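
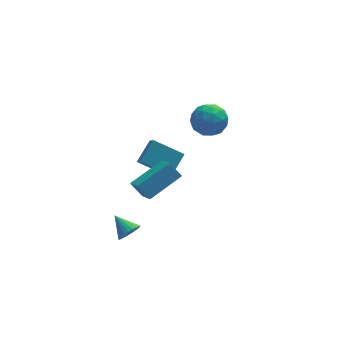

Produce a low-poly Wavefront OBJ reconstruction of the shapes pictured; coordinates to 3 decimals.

v -2.043 -1.851 -1.374
v -1.454 -1.687 -1.101
v -2.597 -0.909 -0.746
v -1.452 -1.541 -1.318
v -1.54 -1.443 -1.544
v -1.705 -1.406 -1.744
v -1.922 -1.438 -1.887
v -2.156 -1.532 -1.952
v -2.374 -1.675 -1.929
v -2.541 -1.845 -1.822
v -2.633 -2.016 -1.646
v -2.635 -2.161 -1.429
v -2.547 -2.26 -1.204
v -2.382 -2.296 -1.004
v -2.165 -2.264 -0.861
v -1.931 -2.17 -0.796
v -1.713 -2.027 -0.818
v -1.545 -1.857 -0.926
v -0.439 3.093 -0.442
v 0.438 3.964 0.372
v -0.498 3.69 -1.017
v 0.379 4.56 -0.202
v 1.061 2.4 -1.318
v 1.938 3.27 -0.503
v 1.002 2.996 -1.892
v 1.879 3.867 -1.078
v 3.246 4.299 1.472
v 3.893 4.134 2.298
v 2.667 2.686 1.602
v 3.314 2.521 2.428
v 2.484 3.176 2.526
v 2.842 4.173 2.446
v 3.718 2.647 1.454
v 4.076 3.644 1.374
v 4.185 3.113 2.287
v 3.422 3.44 2.95
v 3.138 3.38 0.95
v 2.375 3.707 1.613
v 3.62 4.358 1.873
v 2.94 2.462 2.027
v 2.452 2.847 2.084
v 2.832 2.75 2.57
v 3.002 4.381 1.96
v 3.382 4.284 2.446
v 2.555 3.721 2.58
v 3.178 2.536 1.454
v 3.558 2.439 1.94
v 3.728 4.07 1.33
v 4.108 3.973 1.816
v 4.005 3.099 1.32
v 4.172 3.661 2.352
v 3.832 2.713 2.429
v 4.069 2.787 1.857
v 4.279 3.373 1.809
v 3.724 3.853 2.742
v 3.384 2.905 2.819
v 2.896 3.29 2.876
v 3.106 3.876 2.829
v 3.895 3.253 2.735
v 3.176 3.915 1.081
v 2.836 2.967 1.158
v 3.454 2.944 1.071
v 3.664 3.53 1.024
v 2.728 4.107 1.471
v 2.388 3.159 1.548
v 2.281 3.447 2.091
v 2.491 4.033 2.043
v 2.665 3.567 1.165
v -1.902 -3.385 3.793
v -0.189 -2.658 4.553
v -2.027 -2.174 2.917
v -0.314 -1.447 3.676
v -1.406 -3.833 3.104
v 0.307 -3.106 3.863
v -1.531 -2.622 2.227
v 0.182 -1.895 2.987
f 2 1 4
f 2 4 3
f 4 1 5
f 4 5 3
f 5 1 6
f 5 6 3
f 6 1 7
f 6 7 3
f 7 1 8
f 7 8 3
f 8 1 9
f 8 9 3
f 9 1 10
f 9 10 3
f 10 1 11
f 10 11 3
f 11 1 12
f 11 12 3
f 12 1 13
f 12 13 3
f 13 1 14
f 13 14 3
f 14 1 15
f 14 15 3
f 15 1 16
f 15 16 3
f 16 1 17
f 16 17 3
f 17 1 18
f 17 18 3
f 18 1 2
f 18 2 3
f 20 22 19
f 23 20 19
f 19 22 21
f 21 23 19
f 20 26 22
f 24 20 23
f 24 26 20
f 22 26 21
f 25 23 21
f 21 26 25
f 25 24 23
f 26 24 25
f 27 64 43
f 64 38 67
f 43 67 32
f 64 67 43
f 27 43 39
f 43 32 44
f 39 44 28
f 43 44 39
f 27 39 48
f 39 28 49
f 48 49 34
f 39 49 48
f 27 48 60
f 48 34 63
f 60 63 37
f 48 63 60
f 27 60 64
f 60 37 68
f 64 68 38
f 60 68 64
f 28 44 55
f 44 32 58
f 55 58 36
f 44 58 55
f 32 67 45
f 67 38 66
f 45 66 31
f 67 66 45
f 38 68 65
f 68 37 61
f 65 61 29
f 68 61 65
f 37 63 62
f 63 34 50
f 62 50 33
f 63 50 62
f 34 49 54
f 49 28 51
f 54 51 35
f 49 51 54
f 30 56 42
f 56 36 57
f 42 57 31
f 56 57 42
f 30 42 40
f 42 31 41
f 40 41 29
f 42 41 40
f 30 40 47
f 40 29 46
f 47 46 33
f 40 46 47
f 30 47 52
f 47 33 53
f 52 53 35
f 47 53 52
f 30 52 56
f 52 35 59
f 56 59 36
f 52 59 56
f 31 57 45
f 57 36 58
f 45 58 32
f 57 58 45
f 29 41 65
f 41 31 66
f 65 66 38
f 41 66 65
f 33 46 62
f 46 29 61
f 62 61 37
f 46 61 62
f 35 53 54
f 53 33 50
f 54 50 34
f 53 50 54
f 36 59 55
f 59 35 51
f 55 51 28
f 59 51 55
f 70 72 69
f 73 70 69
f 69 72 71
f 71 73 69
f 70 76 72
f 74 70 73
f 74 76 70
f 72 76 71
f 75 73 71
f 71 76 75
f 75 74 73
f 76 74 75



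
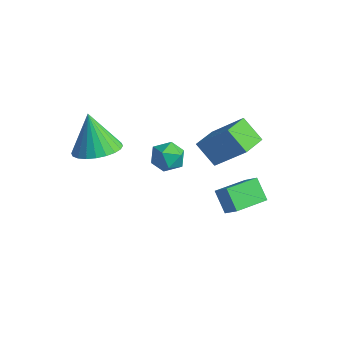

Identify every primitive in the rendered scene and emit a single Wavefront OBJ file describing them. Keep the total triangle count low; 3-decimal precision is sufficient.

v 2.132 2.732 -0.436
v 2.823 2.707 0.201
v 2.279 4.202 -0.536
v 2.969 4.176 0.101
v 2.871 2.604 -1.241
v 3.561 2.578 -0.604
v 3.017 4.073 -1.341
v 3.708 4.048 -0.704
v 2.647 1.277 3.632
v 3.884 1.721 5.004
v 2.351 2.344 3.554
v 3.588 2.788 4.926
v 3.492 1.452 2.814
v 4.729 1.896 4.186
v 3.196 2.519 2.736
v 4.433 2.963 4.108
v -0.218 -1.146 2.802
v 0.701 -1.028 3.152
v -0.862 -1.034 4.458
v 0.598 -0.662 3.087
v 0.37 -0.369 2.979
v 0.053 -0.194 2.844
v -0.305 -0.164 2.702
v -0.65 -0.284 2.576
v -0.929 -0.535 2.484
v -1.1 -0.879 2.441
v -1.137 -1.263 2.453
v -1.033 -1.629 2.517
v -0.806 -1.922 2.626
v -0.489 -2.097 2.761
v -0.131 -2.127 2.902
v 0.214 -2.007 3.028
v 0.494 -1.756 3.12
v 0.664 -1.413 3.163
v 1.275 1.885 1.989
v 1.7 1.434 1.555
v 0.58 0.926 2.305
v 1.005 0.475 1.871
v 1.294 0.773 2.504
v 1.724 1.366 2.309
v 0.556 0.994 1.551
v 0.986 1.587 1.356
v 1.256 0.883 1.284
v 1.712 0.747 1.873
v 0.568 1.613 1.987
v 1.024 1.477 2.576
f 2 4 1
f 5 2 1
f 1 4 3
f 3 5 1
f 2 8 4
f 6 2 5
f 6 8 2
f 4 8 3
f 7 5 3
f 3 8 7
f 7 6 5
f 8 6 7
f 10 12 9
f 13 10 9
f 9 12 11
f 11 13 9
f 10 16 12
f 14 10 13
f 14 16 10
f 12 16 11
f 15 13 11
f 11 16 15
f 15 14 13
f 16 14 15
f 18 17 20
f 18 20 19
f 20 17 21
f 20 21 19
f 21 17 22
f 21 22 19
f 22 17 23
f 22 23 19
f 23 17 24
f 23 24 19
f 24 17 25
f 24 25 19
f 25 17 26
f 25 26 19
f 26 17 27
f 26 27 19
f 27 17 28
f 27 28 19
f 28 17 29
f 28 29 19
f 29 17 30
f 29 30 19
f 30 17 31
f 30 31 19
f 31 17 32
f 31 32 19
f 32 17 33
f 32 33 19
f 33 17 34
f 33 34 19
f 34 17 18
f 34 18 19
f 35 46 40
f 35 40 36
f 35 36 42
f 35 42 45
f 35 45 46
f 36 40 44
f 40 46 39
f 46 45 37
f 45 42 41
f 42 36 43
f 38 44 39
f 38 39 37
f 38 37 41
f 38 41 43
f 38 43 44
f 39 44 40
f 37 39 46
f 41 37 45
f 43 41 42
f 44 43 36



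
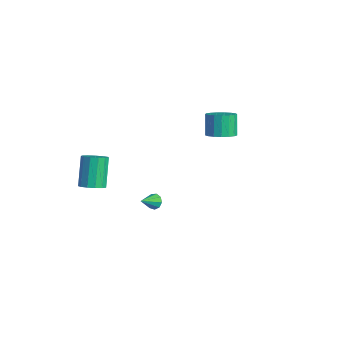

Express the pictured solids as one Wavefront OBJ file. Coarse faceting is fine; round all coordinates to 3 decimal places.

v -1.959 3.107 2.863
v -1.522 2.422 3.228
v -2.125 2.729 4.522
v -2.561 3.413 4.157
v -1.255 2.751 3.275
v -1.857 3.057 4.569
v -1.149 3.16 3.227
v -1.751 3.467 4.521
v -1.228 3.558 3.096
v -1.83 3.865 4.39
v -1.475 3.852 2.912
v -2.077 4.159 4.206
v -1.832 3.975 2.716
v -2.435 4.282 4.01
v -2.219 3.9 2.554
v -2.821 4.206 3.848
v -2.546 3.642 2.463
v -3.148 3.949 3.757
v -2.739 3.262 2.463
v -3.341 3.569 3.757
v -2.752 2.847 2.555
v -3.355 3.153 3.849
v -2.585 2.49 2.718
v -3.187 2.797 4.012
v -2.273 2.276 2.914
v -2.876 2.582 4.208
v -1.89 2.251 3.098
v -2.492 2.558 4.392
v 2.922 -3.462 2.849
v 3.228 -3.598 2.464
v 3.198 -4.378 3.391
v 3.405 -3.407 2.696
v 3.357 -3.242 2.999
v 3.105 -3.18 3.232
v 2.767 -3.25 3.286
v 2.502 -3.419 3.135
v 2.434 -3.608 2.85
v 2.594 -3.729 2.565
v 2.907 -3.725 2.412
v -3.443 -4.144 -0.041
v -2.773 -4.256 0.342
v -3.666 -3.647 2.084
v -4.337 -3.536 1.701
v -2.767 -3.84 0.2
v -3.66 -3.232 1.942
v -2.975 -3.521 -0.019
v -3.869 -2.912 1.723
v -3.332 -3.399 -0.244
v -4.226 -2.791 1.498
v -3.725 -3.515 -0.405
v -4.618 -2.906 1.337
v -4.028 -3.83 -0.451
v -4.921 -3.221 1.291
v -4.145 -4.245 -0.366
v -5.039 -3.636 1.376
v -4.04 -4.628 -0.178
v -4.933 -4.019 1.564
v -3.745 -4.857 0.053
v -4.638 -4.249 1.795
v -3.354 -4.86 0.255
v -4.248 -4.252 1.997
v -2.992 -4.636 0.362
v -3.885 -4.028 2.104
f 2 1 5
f 2 5 3
f 3 5 6
f 3 6 4
f 5 1 7
f 5 7 6
f 6 7 8
f 6 8 4
f 7 1 9
f 7 9 8
f 8 9 10
f 8 10 4
f 9 1 11
f 9 11 10
f 10 11 12
f 10 12 4
f 11 1 13
f 11 13 12
f 12 13 14
f 12 14 4
f 13 1 15
f 13 15 14
f 14 15 16
f 14 16 4
f 15 1 17
f 15 17 16
f 16 17 18
f 16 18 4
f 17 1 19
f 17 19 18
f 18 19 20
f 18 20 4
f 19 1 21
f 19 21 20
f 20 21 22
f 20 22 4
f 21 1 23
f 21 23 22
f 22 23 24
f 22 24 4
f 23 1 25
f 23 25 24
f 24 25 26
f 24 26 4
f 25 1 27
f 25 27 26
f 26 27 28
f 26 28 4
f 27 1 2
f 27 2 28
f 28 2 3
f 28 3 4
f 30 29 32
f 30 32 31
f 32 29 33
f 32 33 31
f 33 29 34
f 33 34 31
f 34 29 35
f 34 35 31
f 35 29 36
f 35 36 31
f 36 29 37
f 36 37 31
f 37 29 38
f 37 38 31
f 38 29 39
f 38 39 31
f 39 29 30
f 39 30 31
f 41 40 44
f 41 44 42
f 42 44 45
f 42 45 43
f 44 40 46
f 44 46 45
f 45 46 47
f 45 47 43
f 46 40 48
f 46 48 47
f 47 48 49
f 47 49 43
f 48 40 50
f 48 50 49
f 49 50 51
f 49 51 43
f 50 40 52
f 50 52 51
f 51 52 53
f 51 53 43
f 52 40 54
f 52 54 53
f 53 54 55
f 53 55 43
f 54 40 56
f 54 56 55
f 55 56 57
f 55 57 43
f 56 40 58
f 56 58 57
f 57 58 59
f 57 59 43
f 58 40 60
f 58 60 59
f 59 60 61
f 59 61 43
f 60 40 62
f 60 62 61
f 61 62 63
f 61 63 43
f 62 40 41
f 62 41 63
f 63 41 42
f 63 42 43



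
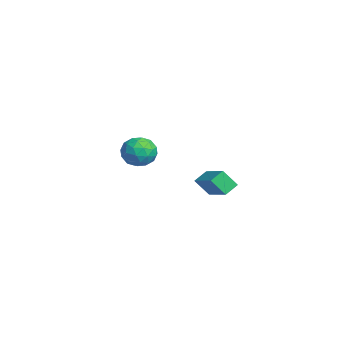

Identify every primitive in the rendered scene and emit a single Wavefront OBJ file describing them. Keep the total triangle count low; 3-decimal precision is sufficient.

v 2.514 1.195 -0.403
v 2.124 1.904 0.056
v 2.715 1.931 -1.368
v 2.325 2.639 -0.91
v 4.255 1.681 0.33
v 3.865 2.389 0.788
v 4.456 2.416 -0.636
v 4.066 3.125 -0.177
v -3.731 0.282 -0.365
v -2.702 -0.049 -0.201
v -4.138 -1.311 -1.019
v -3.109 -1.642 -0.855
v -3.765 -1.449 -0.001
v -3.513 -0.465 0.403
v -3.327 -0.895 -1.623
v -3.075 0.089 -1.219
v -2.452 -0.776 -0.978
v -2.723 -1.119 0.024
v -4.117 -0.241 -1.244
v -4.388 -0.584 -0.242
v -3.18 0.256 -0.226
v -3.66 -1.616 -0.994
v -4.045 -1.503 -0.492
v -3.44 -1.697 -0.396
v -3.657 0.012 0.129
v -3.052 -0.183 0.226
v -3.677 -1.006 0.344
v -3.788 -1.177 -1.446
v -3.183 -1.372 -1.349
v -3.4 0.337 -0.824
v -2.795 0.143 -0.728
v -3.163 -0.354 -1.564
v -2.429 -0.366 -0.586
v -2.668 -1.302 -0.97
v -2.797 -0.863 -1.422
v -2.649 -0.285 -1.185
v -2.588 -0.567 0.003
v -2.827 -1.503 -0.381
v -3.213 -1.39 0.121
v -3.065 -0.811 0.358
v -2.441 -0.995 -0.454
v -4.013 0.143 -0.839
v -4.252 -0.793 -1.223
v -3.775 -0.549 -1.578
v -3.627 0.03 -1.341
v -4.172 -0.058 -0.25
v -4.411 -0.994 -0.634
v -4.191 -1.075 -0.035
v -4.043 -0.497 0.202
v -4.399 -0.365 -0.766
f 2 4 1
f 5 2 1
f 1 4 3
f 3 5 1
f 2 8 4
f 6 2 5
f 6 8 2
f 4 8 3
f 7 5 3
f 3 8 7
f 7 6 5
f 8 6 7
f 9 46 25
f 46 20 49
f 25 49 14
f 46 49 25
f 9 25 21
f 25 14 26
f 21 26 10
f 25 26 21
f 9 21 30
f 21 10 31
f 30 31 16
f 21 31 30
f 9 30 42
f 30 16 45
f 42 45 19
f 30 45 42
f 9 42 46
f 42 19 50
f 46 50 20
f 42 50 46
f 10 26 37
f 26 14 40
f 37 40 18
f 26 40 37
f 14 49 27
f 49 20 48
f 27 48 13
f 49 48 27
f 20 50 47
f 50 19 43
f 47 43 11
f 50 43 47
f 19 45 44
f 45 16 32
f 44 32 15
f 45 32 44
f 16 31 36
f 31 10 33
f 36 33 17
f 31 33 36
f 12 38 24
f 38 18 39
f 24 39 13
f 38 39 24
f 12 24 22
f 24 13 23
f 22 23 11
f 24 23 22
f 12 22 29
f 22 11 28
f 29 28 15
f 22 28 29
f 12 29 34
f 29 15 35
f 34 35 17
f 29 35 34
f 12 34 38
f 34 17 41
f 38 41 18
f 34 41 38
f 13 39 27
f 39 18 40
f 27 40 14
f 39 40 27
f 11 23 47
f 23 13 48
f 47 48 20
f 23 48 47
f 15 28 44
f 28 11 43
f 44 43 19
f 28 43 44
f 17 35 36
f 35 15 32
f 36 32 16
f 35 32 36
f 18 41 37
f 41 17 33
f 37 33 10
f 41 33 37



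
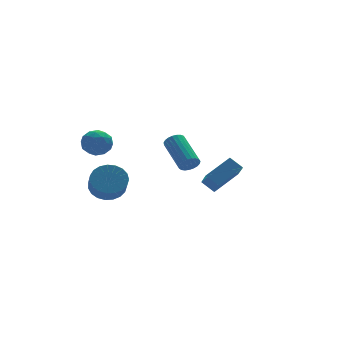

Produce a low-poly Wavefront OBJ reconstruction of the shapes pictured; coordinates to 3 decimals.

v -4.093 3.348 1.137
v -3.18 3.434 0.952
v -3.78 2.326 2.208
v -2.867 2.412 2.023
v -3.331 3.118 2.425
v -3.525 3.75 1.762
v -3.435 2.01 1.398
v -3.629 2.642 0.735
v -2.773 2.607 1.113
v -2.709 3.292 1.748
v -4.251 2.468 1.412
v -4.187 3.153 2.047
v -3.664 3.481 0.95
v -3.296 2.279 2.21
v -3.569 2.694 2.446
v -3.032 2.745 2.337
v -3.867 3.667 1.426
v -3.33 3.717 1.318
v -3.419 3.531 2.183
v -3.63 2.043 1.842
v -3.093 2.093 1.734
v -3.928 3.015 0.823
v -3.391 3.066 0.714
v -3.541 2.229 0.977
v -2.888 3.045 0.936
v -2.704 2.444 1.566
v -3.038 2.208 1.199
v -3.152 2.58 0.809
v -2.851 3.448 1.309
v -2.666 2.847 1.939
v -2.94 3.262 2.175
v -3.053 3.634 1.786
v -2.611 2.962 1.404
v -4.294 2.913 1.221
v -4.109 2.312 1.851
v -3.907 2.126 1.374
v -4.02 2.498 0.985
v -4.256 3.316 1.594
v -4.072 2.715 2.224
v -3.808 3.18 2.351
v -3.922 3.552 1.961
v -4.349 2.798 1.756
v -0.228 -3.186 1.886
v 0.09 -2.911 1.459
v -0.133 -1.058 2.486
v -0.452 -1.334 2.914
v -0.143 -2.89 1.371
v -0.366 -1.038 2.399
v -0.39 -2.921 1.373
v -0.613 -1.069 2.4
v -0.61 -2.998 1.463
v -0.833 -1.145 2.491
v -0.764 -3.107 1.627
v -0.987 -1.254 2.654
v -0.825 -3.23 1.835
v -1.048 -1.377 2.863
v -0.783 -3.345 2.052
v -1.006 -1.493 3.08
v -0.645 -3.433 2.241
v -0.868 -1.58 3.268
v -0.435 -3.478 2.368
v -0.658 -1.626 3.395
v -0.19 -3.473 2.412
v -0.413 -1.621 3.439
v 0.049 -3.418 2.365
v -0.174 -1.566 3.392
v 0.24 -3.323 2.235
v 0.017 -1.471 3.262
v 0.35 -3.205 2.045
v 0.127 -1.352 3.072
v 0.36 -3.083 1.828
v 0.137 -1.23 2.855
v 0.268 -2.979 1.62
v 0.045 -1.126 2.648
v -2.989 2.642 -1.632
v -2.135 2.143 -2.013
v -2.298 1.159 -1.089
v -3.151 1.658 -0.708
v -1.958 2.404 -1.705
v -2.121 1.419 -0.781
v -1.96 2.705 -1.384
v -2.123 1.721 -0.459
v -2.14 2.996 -1.105
v -2.302 2.012 -0.181
v -2.466 3.226 -0.918
v -2.629 2.242 0.006
v -2.883 3.355 -0.854
v -3.046 2.37 0.07
v -3.318 3.36 -0.925
v -3.481 2.376 -0.001
v -3.696 3.242 -1.118
v -3.859 2.257 -0.194
v -3.952 3.019 -1.4
v -4.114 2.035 -0.476
v -4.041 2.732 -1.722
v -4.204 1.747 -0.798
v -3.948 2.429 -2.028
v -4.111 1.444 -1.104
v -3.69 2.163 -2.266
v -3.852 1.178 -1.342
v -3.31 1.98 -2.395
v -3.473 0.995 -1.47
v -2.874 1.911 -2.391
v -3.037 0.927 -1.467
v -2.459 1.969 -2.256
v -2.622 0.984 -1.332
v 2.44 2.727 -2.094
v 2.266 1.512 -1.099
v 4.036 3.28 -1.14
v 3.862 2.065 -0.145
v 2.998 2.155 -2.695
v 2.824 0.94 -1.7
v 4.594 2.708 -1.741
v 4.42 1.493 -0.746
f 1 38 17
f 38 12 41
f 17 41 6
f 38 41 17
f 1 17 13
f 17 6 18
f 13 18 2
f 17 18 13
f 1 13 22
f 13 2 23
f 22 23 8
f 13 23 22
f 1 22 34
f 22 8 37
f 34 37 11
f 22 37 34
f 1 34 38
f 34 11 42
f 38 42 12
f 34 42 38
f 2 18 29
f 18 6 32
f 29 32 10
f 18 32 29
f 6 41 19
f 41 12 40
f 19 40 5
f 41 40 19
f 12 42 39
f 42 11 35
f 39 35 3
f 42 35 39
f 11 37 36
f 37 8 24
f 36 24 7
f 37 24 36
f 8 23 28
f 23 2 25
f 28 25 9
f 23 25 28
f 4 30 16
f 30 10 31
f 16 31 5
f 30 31 16
f 4 16 14
f 16 5 15
f 14 15 3
f 16 15 14
f 4 14 21
f 14 3 20
f 21 20 7
f 14 20 21
f 4 21 26
f 21 7 27
f 26 27 9
f 21 27 26
f 4 26 30
f 26 9 33
f 30 33 10
f 26 33 30
f 5 31 19
f 31 10 32
f 19 32 6
f 31 32 19
f 3 15 39
f 15 5 40
f 39 40 12
f 15 40 39
f 7 20 36
f 20 3 35
f 36 35 11
f 20 35 36
f 9 27 28
f 27 7 24
f 28 24 8
f 27 24 28
f 10 33 29
f 33 9 25
f 29 25 2
f 33 25 29
f 44 43 47
f 44 47 45
f 45 47 48
f 45 48 46
f 47 43 49
f 47 49 48
f 48 49 50
f 48 50 46
f 49 43 51
f 49 51 50
f 50 51 52
f 50 52 46
f 51 43 53
f 51 53 52
f 52 53 54
f 52 54 46
f 53 43 55
f 53 55 54
f 54 55 56
f 54 56 46
f 55 43 57
f 55 57 56
f 56 57 58
f 56 58 46
f 57 43 59
f 57 59 58
f 58 59 60
f 58 60 46
f 59 43 61
f 59 61 60
f 60 61 62
f 60 62 46
f 61 43 63
f 61 63 62
f 62 63 64
f 62 64 46
f 63 43 65
f 63 65 64
f 64 65 66
f 64 66 46
f 65 43 67
f 65 67 66
f 66 67 68
f 66 68 46
f 67 43 69
f 67 69 68
f 68 69 70
f 68 70 46
f 69 43 71
f 69 71 70
f 70 71 72
f 70 72 46
f 71 43 73
f 71 73 72
f 72 73 74
f 72 74 46
f 73 43 44
f 73 44 74
f 74 44 45
f 74 45 46
f 76 75 79
f 76 79 77
f 77 79 80
f 77 80 78
f 79 75 81
f 79 81 80
f 80 81 82
f 80 82 78
f 81 75 83
f 81 83 82
f 82 83 84
f 82 84 78
f 83 75 85
f 83 85 84
f 84 85 86
f 84 86 78
f 85 75 87
f 85 87 86
f 86 87 88
f 86 88 78
f 87 75 89
f 87 89 88
f 88 89 90
f 88 90 78
f 89 75 91
f 89 91 90
f 90 91 92
f 90 92 78
f 91 75 93
f 91 93 92
f 92 93 94
f 92 94 78
f 93 75 95
f 93 95 94
f 94 95 96
f 94 96 78
f 95 75 97
f 95 97 96
f 96 97 98
f 96 98 78
f 97 75 99
f 97 99 98
f 98 99 100
f 98 100 78
f 99 75 101
f 99 101 100
f 100 101 102
f 100 102 78
f 101 75 103
f 101 103 102
f 102 103 104
f 102 104 78
f 103 75 105
f 103 105 104
f 104 105 106
f 104 106 78
f 105 75 76
f 105 76 106
f 106 76 77
f 106 77 78
f 108 110 107
f 111 108 107
f 107 110 109
f 109 111 107
f 108 114 110
f 112 108 111
f 112 114 108
f 110 114 109
f 113 111 109
f 109 114 113
f 113 112 111
f 114 112 113



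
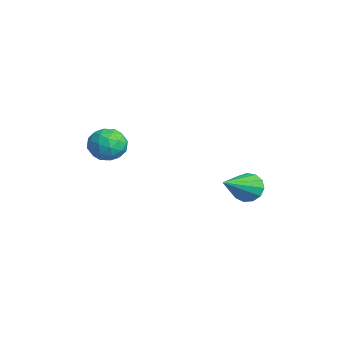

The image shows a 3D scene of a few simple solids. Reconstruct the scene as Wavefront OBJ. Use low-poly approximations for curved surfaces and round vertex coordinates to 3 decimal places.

v -1.151 -3.374 -1.73
v -0.597 -3.129 -2.202
v -1.443 -4.271 -2.538
v -0.889 -4.026 -3.01
v -0.706 -4.358 -2.343
v -0.525 -3.804 -1.843
v -1.515 -3.596 -2.897
v -1.334 -3.042 -2.397
v -0.822 -3.266 -2.923
v -0.322 -3.738 -2.581
v -1.718 -3.662 -2.159
v -1.218 -4.134 -1.817
v -0.848 -3.173 -1.895
v -1.192 -4.227 -2.845
v -1.084 -4.422 -2.453
v -0.759 -4.279 -2.73
v -0.806 -3.57 -1.684
v -0.481 -3.426 -1.962
v -0.545 -4.148 -2.045
v -1.559 -3.974 -2.778
v -1.234 -3.83 -3.056
v -1.281 -3.121 -2.01
v -0.956 -2.978 -2.287
v -1.495 -3.252 -2.695
v -0.655 -3.11 -2.596
v -0.827 -3.637 -3.071
v -1.194 -3.384 -3.004
v -1.088 -3.058 -2.711
v -0.361 -3.387 -2.395
v -0.533 -3.914 -2.87
v -0.425 -4.109 -2.478
v -0.319 -3.783 -2.184
v -0.493 -3.467 -2.819
v -1.507 -3.486 -1.87
v -1.679 -4.013 -2.345
v -1.721 -3.617 -2.556
v -1.615 -3.291 -2.262
v -1.213 -3.763 -1.669
v -1.385 -4.29 -2.144
v -0.952 -4.342 -2.029
v -0.846 -4.016 -1.736
v -1.547 -3.933 -1.921
v 0.535 0.968 -4.52
v 0.787 0.737 -5.073
v 1.605 -0.348 -3.48
v 1.01 1.005 -4.962
v 1.083 1.262 -4.711
v 0.981 1.426 -4.4
v 0.738 1.444 -4.126
v 0.43 1.311 -3.978
v 0.156 1.07 -4.002
v 0.002 0.796 -4.19
v 0.018 0.577 -4.483
v 0.197 0.482 -4.788
v 0.484 0.542 -5.008
f 1 38 17
f 38 12 41
f 17 41 6
f 38 41 17
f 1 17 13
f 17 6 18
f 13 18 2
f 17 18 13
f 1 13 22
f 13 2 23
f 22 23 8
f 13 23 22
f 1 22 34
f 22 8 37
f 34 37 11
f 22 37 34
f 1 34 38
f 34 11 42
f 38 42 12
f 34 42 38
f 2 18 29
f 18 6 32
f 29 32 10
f 18 32 29
f 6 41 19
f 41 12 40
f 19 40 5
f 41 40 19
f 12 42 39
f 42 11 35
f 39 35 3
f 42 35 39
f 11 37 36
f 37 8 24
f 36 24 7
f 37 24 36
f 8 23 28
f 23 2 25
f 28 25 9
f 23 25 28
f 4 30 16
f 30 10 31
f 16 31 5
f 30 31 16
f 4 16 14
f 16 5 15
f 14 15 3
f 16 15 14
f 4 14 21
f 14 3 20
f 21 20 7
f 14 20 21
f 4 21 26
f 21 7 27
f 26 27 9
f 21 27 26
f 4 26 30
f 26 9 33
f 30 33 10
f 26 33 30
f 5 31 19
f 31 10 32
f 19 32 6
f 31 32 19
f 3 15 39
f 15 5 40
f 39 40 12
f 15 40 39
f 7 20 36
f 20 3 35
f 36 35 11
f 20 35 36
f 9 27 28
f 27 7 24
f 28 24 8
f 27 24 28
f 10 33 29
f 33 9 25
f 29 25 2
f 33 25 29
f 44 43 46
f 44 46 45
f 46 43 47
f 46 47 45
f 47 43 48
f 47 48 45
f 48 43 49
f 48 49 45
f 49 43 50
f 49 50 45
f 50 43 51
f 50 51 45
f 51 43 52
f 51 52 45
f 52 43 53
f 52 53 45
f 53 43 54
f 53 54 45
f 54 43 55
f 54 55 45
f 55 43 44
f 55 44 45



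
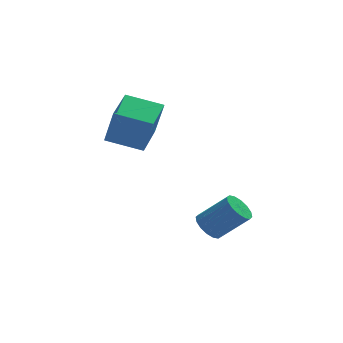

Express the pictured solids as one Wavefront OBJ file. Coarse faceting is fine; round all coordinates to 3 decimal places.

v -3.112 -0.224 2.938
v -2.759 -0.728 4.799
v -2.312 1.578 3.274
v -1.96 1.074 5.135
v -1.44 -0.874 2.445
v -1.088 -1.378 4.306
v -0.641 0.928 2.781
v -0.288 0.424 4.642
v 1.169 -2.549 -1.749
v 1.707 -2.699 -2.335
v 3.03 -3.1 -1.017
v 2.491 -2.951 -0.431
v 1.748 -2.29 -2.252
v 3.071 -2.691 -0.934
v 1.634 -1.951 -2.034
v 2.957 -2.352 -0.716
v 1.395 -1.772 -1.74
v 2.718 -2.173 -0.421
v 1.095 -1.801 -1.448
v 2.418 -2.202 -0.13
v 0.815 -2.031 -1.237
v 2.138 -2.432 0.081
v 0.63 -2.4 -1.163
v 1.953 -2.801 0.155
v 0.589 -2.809 -1.246
v 1.912 -3.21 0.072
v 0.703 -3.148 -1.464
v 2.026 -3.549 -0.146
v 0.942 -3.327 -1.759
v 2.265 -3.728 -0.44
v 1.242 -3.298 -2.05
v 2.565 -3.699 -0.732
v 1.522 -3.068 -2.261
v 2.845 -3.469 -0.943
f 2 4 1
f 5 2 1
f 1 4 3
f 3 5 1
f 2 8 4
f 6 2 5
f 6 8 2
f 4 8 3
f 7 5 3
f 3 8 7
f 7 6 5
f 8 6 7
f 10 9 13
f 10 13 11
f 11 13 14
f 11 14 12
f 13 9 15
f 13 15 14
f 14 15 16
f 14 16 12
f 15 9 17
f 15 17 16
f 16 17 18
f 16 18 12
f 17 9 19
f 17 19 18
f 18 19 20
f 18 20 12
f 19 9 21
f 19 21 20
f 20 21 22
f 20 22 12
f 21 9 23
f 21 23 22
f 22 23 24
f 22 24 12
f 23 9 25
f 23 25 24
f 24 25 26
f 24 26 12
f 25 9 27
f 25 27 26
f 26 27 28
f 26 28 12
f 27 9 29
f 27 29 28
f 28 29 30
f 28 30 12
f 29 9 31
f 29 31 30
f 30 31 32
f 30 32 12
f 31 9 33
f 31 33 32
f 32 33 34
f 32 34 12
f 33 9 10
f 33 10 34
f 34 10 11
f 34 11 12



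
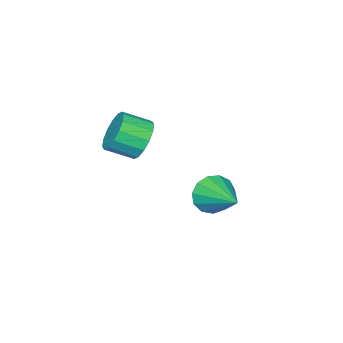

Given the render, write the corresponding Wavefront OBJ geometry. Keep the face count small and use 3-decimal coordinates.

v 1.58 -3.039 0.406
v 1.996 -2.375 0.848
v 2.715 -3.176 1.377
v 2.3 -3.841 0.934
v 1.646 -2.505 1.127
v 2.365 -3.306 1.656
v 1.278 -2.778 1.212
v 1.998 -3.58 1.741
v 0.992 -3.121 1.081
v 1.711 -3.923 1.61
v 0.863 -3.442 0.77
v 1.582 -4.244 1.299
v 0.926 -3.656 0.36
v 1.645 -4.457 0.889
v 1.165 -3.704 -0.037
v 1.884 -4.505 0.492
v 1.515 -3.574 -0.316
v 2.234 -4.375 0.213
v 1.882 -3.3 -0.401
v 2.602 -4.102 0.128
v 2.169 -2.957 -0.27
v 2.888 -3.759 0.259
v 2.298 -2.636 0.041
v 3.017 -3.438 0.57
v 2.235 -2.423 0.451
v 2.954 -3.224 0.98
v -1.167 -1.972 -3.544
v -0.737 -2.415 -2.875
v -0.473 -0.288 -2.876
v -0.409 -2.394 -3.269
v -0.322 -2.239 -3.75
v -0.503 -1.999 -4.166
v -0.896 -1.751 -4.384
v -1.374 -1.573 -4.335
v -1.787 -1.522 -4.035
v -2.003 -1.613 -3.579
v -1.954 -1.819 -3.112
v -1.655 -2.073 -2.782
v -1.201 -2.295 -2.694
f 2 1 5
f 2 5 3
f 3 5 6
f 3 6 4
f 5 1 7
f 5 7 6
f 6 7 8
f 6 8 4
f 7 1 9
f 7 9 8
f 8 9 10
f 8 10 4
f 9 1 11
f 9 11 10
f 10 11 12
f 10 12 4
f 11 1 13
f 11 13 12
f 12 13 14
f 12 14 4
f 13 1 15
f 13 15 14
f 14 15 16
f 14 16 4
f 15 1 17
f 15 17 16
f 16 17 18
f 16 18 4
f 17 1 19
f 17 19 18
f 18 19 20
f 18 20 4
f 19 1 21
f 19 21 20
f 20 21 22
f 20 22 4
f 21 1 23
f 21 23 22
f 22 23 24
f 22 24 4
f 23 1 25
f 23 25 24
f 24 25 26
f 24 26 4
f 25 1 2
f 25 2 26
f 26 2 3
f 26 3 4
f 28 27 30
f 28 30 29
f 30 27 31
f 30 31 29
f 31 27 32
f 31 32 29
f 32 27 33
f 32 33 29
f 33 27 34
f 33 34 29
f 34 27 35
f 34 35 29
f 35 27 36
f 35 36 29
f 36 27 37
f 36 37 29
f 37 27 38
f 37 38 29
f 38 27 39
f 38 39 29
f 39 27 28
f 39 28 29



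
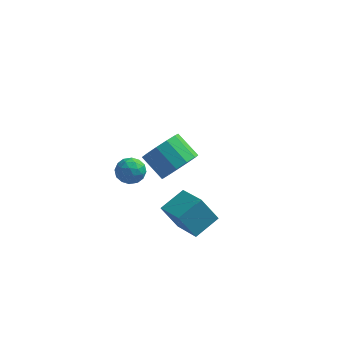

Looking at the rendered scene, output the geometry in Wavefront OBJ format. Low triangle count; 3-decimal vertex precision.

v 2.516 1.968 -0.372
v 2.887 1.504 0.458
v 1.895 2.149 1.261
v 1.524 2.612 0.432
v 3.171 2.002 0.41
v 2.179 2.646 1.213
v 3.247 2.488 0.113
v 2.255 3.133 0.917
v 3.091 2.809 -0.337
v 2.099 3.454 0.466
v 2.753 2.863 -0.798
v 1.761 3.508 0.005
v 2.339 2.633 -1.124
v 1.347 3.278 -0.321
v 1.982 2.191 -1.211
v 0.99 2.836 -0.408
v 1.794 1.679 -1.032
v 0.802 2.323 -0.228
v 1.835 1.258 -0.642
v 0.843 1.903 0.161
v 2.093 1.062 -0.167
v 1.101 1.707 0.636
v 2.485 1.154 0.243
v 1.493 1.799 1.046
v 2.949 -1.384 -1.307
v 2.212 -1.372 -0.153
v 3.77 -0.473 -0.793
v 3.032 -0.46 0.362
v 3.908 -2.6 -0.682
v 3.17 -2.587 0.473
v 4.728 -1.688 -0.167
v 3.991 -1.676 0.987
v 0.883 -2.667 3.317
v 1.565 -2.62 3.312
v 0.935 -3.32 4.208
v 1.617 -3.273 4.203
v 1.237 -2.728 4.363
v 1.206 -2.324 3.813
v 1.294 -3.616 3.707
v 1.263 -3.212 3.157
v 1.819 -3.206 3.553
v 1.784 -2.657 3.959
v 0.716 -3.283 3.561
v 0.681 -2.734 3.967
v 1.22 -2.586 3.237
v 1.28 -3.354 4.283
v 1.057 -3.034 4.378
v 1.458 -3.006 4.375
v 1.008 -2.412 3.531
v 1.409 -2.384 3.528
v 1.217 -2.448 4.145
v 1.091 -3.556 3.992
v 1.492 -3.528 3.989
v 1.042 -2.934 3.145
v 1.443 -2.906 3.142
v 1.283 -3.492 3.375
v 1.77 -2.903 3.376
v 1.8 -3.287 3.899
v 1.611 -3.489 3.608
v 1.592 -3.251 3.284
v 1.749 -2.58 3.614
v 1.779 -2.964 4.137
v 1.557 -2.644 4.231
v 1.538 -2.406 3.908
v 1.898 -2.925 3.755
v 0.721 -2.976 3.383
v 0.751 -3.36 3.906
v 0.962 -3.534 3.612
v 0.943 -3.296 3.289
v 0.7 -2.653 3.621
v 0.73 -3.037 4.144
v 0.908 -2.689 4.236
v 0.889 -2.451 3.912
v 0.602 -3.015 3.765
f 2 1 5
f 2 5 3
f 3 5 6
f 3 6 4
f 5 1 7
f 5 7 6
f 6 7 8
f 6 8 4
f 7 1 9
f 7 9 8
f 8 9 10
f 8 10 4
f 9 1 11
f 9 11 10
f 10 11 12
f 10 12 4
f 11 1 13
f 11 13 12
f 12 13 14
f 12 14 4
f 13 1 15
f 13 15 14
f 14 15 16
f 14 16 4
f 15 1 17
f 15 17 16
f 16 17 18
f 16 18 4
f 17 1 19
f 17 19 18
f 18 19 20
f 18 20 4
f 19 1 21
f 19 21 20
f 20 21 22
f 20 22 4
f 21 1 23
f 21 23 22
f 22 23 24
f 22 24 4
f 23 1 2
f 23 2 24
f 24 2 3
f 24 3 4
f 26 28 25
f 29 26 25
f 25 28 27
f 27 29 25
f 26 32 28
f 30 26 29
f 30 32 26
f 28 32 27
f 31 29 27
f 27 32 31
f 31 30 29
f 32 30 31
f 33 70 49
f 70 44 73
f 49 73 38
f 70 73 49
f 33 49 45
f 49 38 50
f 45 50 34
f 49 50 45
f 33 45 54
f 45 34 55
f 54 55 40
f 45 55 54
f 33 54 66
f 54 40 69
f 66 69 43
f 54 69 66
f 33 66 70
f 66 43 74
f 70 74 44
f 66 74 70
f 34 50 61
f 50 38 64
f 61 64 42
f 50 64 61
f 38 73 51
f 73 44 72
f 51 72 37
f 73 72 51
f 44 74 71
f 74 43 67
f 71 67 35
f 74 67 71
f 43 69 68
f 69 40 56
f 68 56 39
f 69 56 68
f 40 55 60
f 55 34 57
f 60 57 41
f 55 57 60
f 36 62 48
f 62 42 63
f 48 63 37
f 62 63 48
f 36 48 46
f 48 37 47
f 46 47 35
f 48 47 46
f 36 46 53
f 46 35 52
f 53 52 39
f 46 52 53
f 36 53 58
f 53 39 59
f 58 59 41
f 53 59 58
f 36 58 62
f 58 41 65
f 62 65 42
f 58 65 62
f 37 63 51
f 63 42 64
f 51 64 38
f 63 64 51
f 35 47 71
f 47 37 72
f 71 72 44
f 47 72 71
f 39 52 68
f 52 35 67
f 68 67 43
f 52 67 68
f 41 59 60
f 59 39 56
f 60 56 40
f 59 56 60
f 42 65 61
f 65 41 57
f 61 57 34
f 65 57 61



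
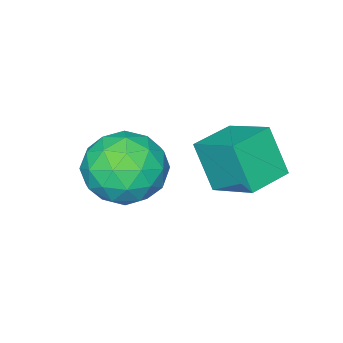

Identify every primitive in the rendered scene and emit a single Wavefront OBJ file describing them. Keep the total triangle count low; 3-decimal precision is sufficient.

v -0.344 1.804 -3.567
v -0.355 1.104 -2.172
v -0.315 3.162 -2.885
v -0.326 2.463 -1.491
v 0.986 1.777 -3.569
v 0.975 1.078 -2.175
v 1.015 3.136 -2.888
v 1.004 2.436 -1.493
v 1.652 0.709 -2.267
v 2.75 0.505 -1.833
v 2.07 -0.365 -3.827
v 3.168 -0.569 -3.393
v 2.212 -1.052 -2.855
v 1.954 -0.389 -1.891
v 2.866 0.529 -3.769
v 2.608 1.192 -2.805
v 3.501 0.394 -2.761
v 3.097 -0.583 -2.196
v 1.723 0.723 -3.464
v 1.319 -0.254 -2.899
v 2.164 0.701 -1.913
v 2.656 -0.561 -3.747
v 2.094 -0.846 -3.431
v 2.74 -0.965 -3.176
v 1.696 0.176 -1.948
v 2.342 0.056 -1.692
v 2.026 -0.859 -2.293
v 2.478 0.084 -3.968
v 3.124 -0.036 -3.712
v 2.08 1.105 -2.484
v 2.726 0.986 -2.229
v 2.794 0.999 -3.367
v 3.251 0.516 -2.203
v 3.497 -0.115 -3.12
v 3.319 0.53 -3.341
v 3.167 0.92 -2.774
v 3.013 -0.058 -1.871
v 3.259 -0.689 -2.788
v 2.697 -0.974 -2.472
v 2.545 -0.583 -1.906
v 3.455 -0.123 -2.417
v 1.561 0.829 -2.872
v 1.807 0.198 -3.789
v 2.275 0.723 -3.754
v 2.123 1.114 -3.188
v 1.323 0.255 -2.54
v 1.569 -0.376 -3.457
v 1.653 -0.78 -2.886
v 1.501 -0.39 -2.319
v 1.365 0.263 -3.243
f 2 4 1
f 5 2 1
f 1 4 3
f 3 5 1
f 2 8 4
f 6 2 5
f 6 8 2
f 4 8 3
f 7 5 3
f 3 8 7
f 7 6 5
f 8 6 7
f 9 46 25
f 46 20 49
f 25 49 14
f 46 49 25
f 9 25 21
f 25 14 26
f 21 26 10
f 25 26 21
f 9 21 30
f 21 10 31
f 30 31 16
f 21 31 30
f 9 30 42
f 30 16 45
f 42 45 19
f 30 45 42
f 9 42 46
f 42 19 50
f 46 50 20
f 42 50 46
f 10 26 37
f 26 14 40
f 37 40 18
f 26 40 37
f 14 49 27
f 49 20 48
f 27 48 13
f 49 48 27
f 20 50 47
f 50 19 43
f 47 43 11
f 50 43 47
f 19 45 44
f 45 16 32
f 44 32 15
f 45 32 44
f 16 31 36
f 31 10 33
f 36 33 17
f 31 33 36
f 12 38 24
f 38 18 39
f 24 39 13
f 38 39 24
f 12 24 22
f 24 13 23
f 22 23 11
f 24 23 22
f 12 22 29
f 22 11 28
f 29 28 15
f 22 28 29
f 12 29 34
f 29 15 35
f 34 35 17
f 29 35 34
f 12 34 38
f 34 17 41
f 38 41 18
f 34 41 38
f 13 39 27
f 39 18 40
f 27 40 14
f 39 40 27
f 11 23 47
f 23 13 48
f 47 48 20
f 23 48 47
f 15 28 44
f 28 11 43
f 44 43 19
f 28 43 44
f 17 35 36
f 35 15 32
f 36 32 16
f 35 32 36
f 18 41 37
f 41 17 33
f 37 33 10
f 41 33 37



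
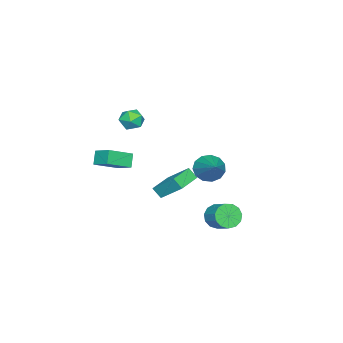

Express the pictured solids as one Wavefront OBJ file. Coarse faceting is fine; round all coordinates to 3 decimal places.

v -0.631 0.849 0.943
v 0.016 0.36 0.578
v 0.811 1.911 2.077
v -0.044 0.759 0.28
v -0.291 1.187 0.193
v -0.646 1.507 0.344
v -0.996 1.619 0.686
v -1.23 1.486 1.108
v -1.275 1.151 1.479
v -1.115 0.72 1.679
v -0.801 0.33 1.646
v -0.434 0.104 1.389
v -0.129 0.116 0.991
v -1.971 0.75 -3.588
v -1.292 0.624 -4.048
v -0.69 1.543 -3.412
v -1.369 1.67 -2.952
v -1.546 0.946 -4.273
v -0.944 1.865 -3.638
v -1.935 1.206 -4.281
v -1.332 2.125 -3.645
v -2.335 1.321 -4.068
v -1.733 2.24 -3.432
v -2.62 1.255 -3.703
v -2.018 2.175 -3.067
v -2.699 1.029 -3.302
v -2.096 1.948 -2.666
v -2.547 0.714 -2.991
v -1.944 1.634 -2.355
v -2.212 0.411 -2.87
v -1.609 1.331 -2.234
v -1.8 0.216 -2.977
v -1.198 1.135 -2.341
v -1.443 0.19 -3.278
v -0.841 1.109 -2.642
v -1.254 0.342 -3.677
v -0.652 1.262 -3.041
v 0.04 -4.13 1.09
v 1.27 -4.919 1.81
v 0.395 -3.129 1.58
v 1.626 -3.918 2.3
v 0.574 -3.962 0.36
v 1.805 -4.751 1.08
v 0.93 -2.961 0.85
v 2.16 -3.75 1.57
v -4.436 -3.46 -2.98
v -4.25 -2.073 -1.74
v -4.401 -2.923 -3.586
v -4.215 -1.536 -2.345
v -2.845 -3.624 -3.035
v -2.659 -2.237 -1.794
v -2.81 -3.087 -3.64
v -2.624 -1.7 -2.4
v -0.447 -2.858 3.859
v 0.297 -2.704 3.693
v -0.117 -3.996 4.287
v 0.627 -3.842 4.121
v 0.271 -3.462 4.699
v 0.067 -2.759 4.435
v 0.113 -3.941 3.545
v -0.091 -3.238 3.281
v 0.643 -3.374 3.499
v 0.741 -3.077 4.212
v -0.561 -3.623 3.768
v -0.463 -3.326 4.481
f 2 1 4
f 2 4 3
f 4 1 5
f 4 5 3
f 5 1 6
f 5 6 3
f 6 1 7
f 6 7 3
f 7 1 8
f 7 8 3
f 8 1 9
f 8 9 3
f 9 1 10
f 9 10 3
f 10 1 11
f 10 11 3
f 11 1 12
f 11 12 3
f 12 1 13
f 12 13 3
f 13 1 2
f 13 2 3
f 15 14 18
f 15 18 16
f 16 18 19
f 16 19 17
f 18 14 20
f 18 20 19
f 19 20 21
f 19 21 17
f 20 14 22
f 20 22 21
f 21 22 23
f 21 23 17
f 22 14 24
f 22 24 23
f 23 24 25
f 23 25 17
f 24 14 26
f 24 26 25
f 25 26 27
f 25 27 17
f 26 14 28
f 26 28 27
f 27 28 29
f 27 29 17
f 28 14 30
f 28 30 29
f 29 30 31
f 29 31 17
f 30 14 32
f 30 32 31
f 31 32 33
f 31 33 17
f 32 14 34
f 32 34 33
f 33 34 35
f 33 35 17
f 34 14 36
f 34 36 35
f 35 36 37
f 35 37 17
f 36 14 15
f 36 15 37
f 37 15 16
f 37 16 17
f 39 41 38
f 42 39 38
f 38 41 40
f 40 42 38
f 39 45 41
f 43 39 42
f 43 45 39
f 41 45 40
f 44 42 40
f 40 45 44
f 44 43 42
f 45 43 44
f 47 49 46
f 50 47 46
f 46 49 48
f 48 50 46
f 47 53 49
f 51 47 50
f 51 53 47
f 49 53 48
f 52 50 48
f 48 53 52
f 52 51 50
f 53 51 52
f 54 65 59
f 54 59 55
f 54 55 61
f 54 61 64
f 54 64 65
f 55 59 63
f 59 65 58
f 65 64 56
f 64 61 60
f 61 55 62
f 57 63 58
f 57 58 56
f 57 56 60
f 57 60 62
f 57 62 63
f 58 63 59
f 56 58 65
f 60 56 64
f 62 60 61
f 63 62 55



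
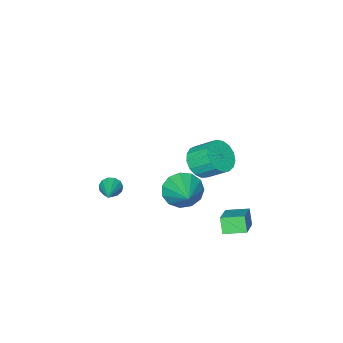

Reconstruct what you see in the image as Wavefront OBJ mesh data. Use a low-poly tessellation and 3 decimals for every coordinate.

v 0.809 -4.374 -4.239
v 1.199 -4.471 -4.712
v 2.011 -3.146 -3.501
v 0.99 -4.208 -4.809
v 0.724 -3.998 -4.725
v 0.485 -3.907 -4.487
v 0.349 -3.964 -4.171
v 0.359 -4.151 -3.876
v 0.511 -4.409 -3.697
v 0.759 -4.656 -3.69
v 1.022 -4.813 -3.857
v 1.218 -4.83 -4.146
v 1.283 -4.703 -4.465
v 0.269 1.661 1.489
v 0.792 1.279 2.157
v 0.394 2.277 3.039
v -0.129 2.659 2.371
v 1.067 1.566 1.957
v 0.669 2.564 2.839
v 1.16 1.875 1.65
v 0.762 2.872 2.532
v 1.048 2.134 1.306
v 0.65 3.132 2.188
v 0.759 2.286 1.004
v 0.36 3.283 1.886
v 0.356 2.294 0.813
v -0.042 3.291 1.695
v -0.066 2.157 0.777
v -0.464 3.155 1.659
v -0.411 1.907 0.904
v -0.809 2.904 1.786
v -0.601 1.6 1.165
v -0.999 2.598 2.047
v -0.591 1.308 1.501
v -0.989 2.305 2.383
v -0.384 1.096 1.833
v -0.783 2.094 2.715
v -0.028 1.014 2.087
v -0.426 2.011 2.969
v 0.397 1.08 2.204
v -0.002 2.078 3.086
v -1.344 -1.351 -3.742
v -0.876 -1.062 -4.683
v -0.356 0.191 -2.778
v -1.402 -0.747 -4.648
v -1.91 -0.624 -4.325
v -2.238 -0.731 -3.817
v -2.282 -1.036 -3.285
v -2.029 -1.44 -2.899
v -1.558 -1.816 -2.78
v -1.019 -2.045 -2.967
v -0.584 -2.053 -3.4
v -0.39 -1.838 -3.942
v -0.499 -1.469 -4.42
v -1.674 1.596 -4.793
v -1.901 1.167 -3.953
v -2.472 2.476 -4.558
v -2.699 2.046 -3.719
v -0.481 2.474 -4.021
v -0.708 2.044 -3.182
v -1.279 3.353 -3.787
v -1.506 2.924 -2.947
f 2 1 4
f 2 4 3
f 4 1 5
f 4 5 3
f 5 1 6
f 5 6 3
f 6 1 7
f 6 7 3
f 7 1 8
f 7 8 3
f 8 1 9
f 8 9 3
f 9 1 10
f 9 10 3
f 10 1 11
f 10 11 3
f 11 1 12
f 11 12 3
f 12 1 13
f 12 13 3
f 13 1 2
f 13 2 3
f 15 14 18
f 15 18 16
f 16 18 19
f 16 19 17
f 18 14 20
f 18 20 19
f 19 20 21
f 19 21 17
f 20 14 22
f 20 22 21
f 21 22 23
f 21 23 17
f 22 14 24
f 22 24 23
f 23 24 25
f 23 25 17
f 24 14 26
f 24 26 25
f 25 26 27
f 25 27 17
f 26 14 28
f 26 28 27
f 27 28 29
f 27 29 17
f 28 14 30
f 28 30 29
f 29 30 31
f 29 31 17
f 30 14 32
f 30 32 31
f 31 32 33
f 31 33 17
f 32 14 34
f 32 34 33
f 33 34 35
f 33 35 17
f 34 14 36
f 34 36 35
f 35 36 37
f 35 37 17
f 36 14 38
f 36 38 37
f 37 38 39
f 37 39 17
f 38 14 40
f 38 40 39
f 39 40 41
f 39 41 17
f 40 14 15
f 40 15 41
f 41 15 16
f 41 16 17
f 43 42 45
f 43 45 44
f 45 42 46
f 45 46 44
f 46 42 47
f 46 47 44
f 47 42 48
f 47 48 44
f 48 42 49
f 48 49 44
f 49 42 50
f 49 50 44
f 50 42 51
f 50 51 44
f 51 42 52
f 51 52 44
f 52 42 53
f 52 53 44
f 53 42 54
f 53 54 44
f 54 42 43
f 54 43 44
f 56 58 55
f 59 56 55
f 55 58 57
f 57 59 55
f 56 62 58
f 60 56 59
f 60 62 56
f 58 62 57
f 61 59 57
f 57 62 61
f 61 60 59
f 62 60 61



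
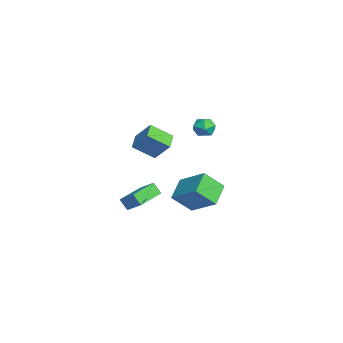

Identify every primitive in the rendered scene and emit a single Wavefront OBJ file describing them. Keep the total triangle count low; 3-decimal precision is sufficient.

v -2.917 0.327 -2.686
v -2.388 0.989 -2.082
v -2.628 0.698 -3.345
v -2.1 1.36 -2.742
v -1.34 -0.92 -2.698
v -0.812 -0.258 -2.095
v -1.052 -0.549 -3.358
v -0.523 0.113 -2.754
v 1.237 3.146 3.724
v 1.516 3.453 4.267
v 2.224 2.727 3.453
v 2.503 3.034 3.996
v 2.069 2.513 4.083
v 1.459 2.772 4.251
v 2.281 3.408 3.469
v 1.671 3.667 3.637
v 2.161 3.615 4.11
v 2.031 3.061 4.489
v 1.709 3.119 3.231
v 1.579 2.565 3.61
v -2.134 2.998 -4.182
v -2.037 1.893 -3.099
v -3.318 3.61 -3.451
v -3.221 2.505 -2.368
v -0.899 4.135 -3.132
v -0.802 3.03 -2.049
v -2.083 4.747 -2.401
v -1.986 3.642 -1.318
v 2.519 0.523 2.138
v 2.478 -0.612 2.957
v 1.59 0.791 2.463
v 1.549 -0.344 3.282
v 3.071 1.224 3.138
v 3.03 0.089 3.957
v 2.142 1.492 3.463
v 2.101 0.357 4.282
f 2 4 1
f 5 2 1
f 1 4 3
f 3 5 1
f 2 8 4
f 6 2 5
f 6 8 2
f 4 8 3
f 7 5 3
f 3 8 7
f 7 6 5
f 8 6 7
f 9 20 14
f 9 14 10
f 9 10 16
f 9 16 19
f 9 19 20
f 10 14 18
f 14 20 13
f 20 19 11
f 19 16 15
f 16 10 17
f 12 18 13
f 12 13 11
f 12 11 15
f 12 15 17
f 12 17 18
f 13 18 14
f 11 13 20
f 15 11 19
f 17 15 16
f 18 17 10
f 22 24 21
f 25 22 21
f 21 24 23
f 23 25 21
f 22 28 24
f 26 22 25
f 26 28 22
f 24 28 23
f 27 25 23
f 23 28 27
f 27 26 25
f 28 26 27
f 30 32 29
f 33 30 29
f 29 32 31
f 31 33 29
f 30 36 32
f 34 30 33
f 34 36 30
f 32 36 31
f 35 33 31
f 31 36 35
f 35 34 33
f 36 34 35



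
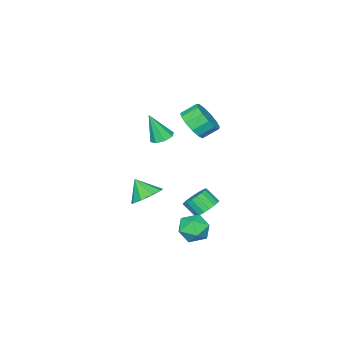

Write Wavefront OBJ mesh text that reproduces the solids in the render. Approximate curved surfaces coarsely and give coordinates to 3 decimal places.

v -2.222 -2.163 0.726
v -1.798 -1.569 0.85
v -1.818 -2.817 2.474
v -2.337 -1.487 1.005
v -2.808 -1.801 0.996
v -2.936 -2.327 0.829
v -2.645 -2.757 0.601
v -2.107 -2.838 0.446
v -1.635 -2.524 0.455
v -1.508 -1.999 0.622
v -1.729 1.699 -3.351
v -1.272 2.27 -2.899
v -1.073 1.493 -2.117
v -1.531 0.921 -2.569
v -1.627 2.317 -2.762
v -1.428 1.54 -1.981
v -2.001 2.242 -2.742
v -1.802 1.465 -1.96
v -2.322 2.059 -2.842
v -2.123 1.282 -2.06
v -2.526 1.804 -3.043
v -2.327 1.027 -2.262
v -2.571 1.529 -3.305
v -2.372 0.752 -2.523
v -2.45 1.287 -3.576
v -2.252 0.51 -2.794
v -2.187 1.127 -3.803
v -1.988 0.35 -3.021
v -1.832 1.08 -3.939
v -1.633 0.303 -3.158
v -1.458 1.155 -3.96
v -1.259 0.378 -3.178
v -1.137 1.338 -3.86
v -0.938 0.561 -3.078
v -0.933 1.593 -3.658
v -0.734 0.816 -2.877
v -0.888 1.868 -3.397
v -0.689 1.091 -2.615
v -1.008 2.11 -3.126
v -0.81 1.333 -2.344
v 1.445 4.435 -2.963
v 2.244 3.828 -3.142
v 1.056 3.532 -1.638
v 1.855 2.925 -1.817
v 2.004 3.886 -1.511
v 2.244 4.444 -2.33
v 1.056 2.916 -2.45
v 1.296 3.474 -3.269
v 2.004 2.889 -2.826
v 2.59 3.488 -2.245
v 0.71 3.872 -2.535
v 1.296 4.471 -1.954
v -1.01 1.152 3.521
v -0.2 1.415 4.151
v -0.899 1.991 4.81
v -1.71 1.728 4.179
v -0.237 1.844 3.737
v -0.936 2.42 4.396
v -0.52 2.053 3.254
v -1.219 2.629 3.913
v -0.958 1.976 2.856
v -1.658 2.552 3.515
v -1.413 1.638 2.669
v -2.113 2.213 3.328
v -1.74 1.145 2.752
v -2.44 1.72 3.411
v -1.836 0.654 3.079
v -2.535 1.23 3.738
v -1.669 0.322 3.547
v -2.368 0.898 4.205
v -1.293 0.253 4.006
v -1.993 0.829 4.665
v -0.828 0.47 4.311
v -1.527 1.045 4.97
v -0.42 0.903 4.365
v -1.119 1.479 5.024
v -0.823 -2.059 -3.536
v 0.207 -2.192 -3.692
v -0.777 -2.981 -2.444
v 0.096 -1.653 -3.231
v -0.444 -1.303 -2.913
v -1.162 -1.307 -2.886
v -1.721 -1.663 -3.164
v -1.86 -2.204 -3.615
v -1.513 -2.677 -4.03
v -0.843 -2.861 -4.213
v -0.164 -2.669 -4.08
f 2 1 4
f 2 4 3
f 4 1 5
f 4 5 3
f 5 1 6
f 5 6 3
f 6 1 7
f 6 7 3
f 7 1 8
f 7 8 3
f 8 1 9
f 8 9 3
f 9 1 10
f 9 10 3
f 10 1 2
f 10 2 3
f 12 11 15
f 12 15 13
f 13 15 16
f 13 16 14
f 15 11 17
f 15 17 16
f 16 17 18
f 16 18 14
f 17 11 19
f 17 19 18
f 18 19 20
f 18 20 14
f 19 11 21
f 19 21 20
f 20 21 22
f 20 22 14
f 21 11 23
f 21 23 22
f 22 23 24
f 22 24 14
f 23 11 25
f 23 25 24
f 24 25 26
f 24 26 14
f 25 11 27
f 25 27 26
f 26 27 28
f 26 28 14
f 27 11 29
f 27 29 28
f 28 29 30
f 28 30 14
f 29 11 31
f 29 31 30
f 30 31 32
f 30 32 14
f 31 11 33
f 31 33 32
f 32 33 34
f 32 34 14
f 33 11 35
f 33 35 34
f 34 35 36
f 34 36 14
f 35 11 37
f 35 37 36
f 36 37 38
f 36 38 14
f 37 11 39
f 37 39 38
f 38 39 40
f 38 40 14
f 39 11 12
f 39 12 40
f 40 12 13
f 40 13 14
f 41 52 46
f 41 46 42
f 41 42 48
f 41 48 51
f 41 51 52
f 42 46 50
f 46 52 45
f 52 51 43
f 51 48 47
f 48 42 49
f 44 50 45
f 44 45 43
f 44 43 47
f 44 47 49
f 44 49 50
f 45 50 46
f 43 45 52
f 47 43 51
f 49 47 48
f 50 49 42
f 54 53 57
f 54 57 55
f 55 57 58
f 55 58 56
f 57 53 59
f 57 59 58
f 58 59 60
f 58 60 56
f 59 53 61
f 59 61 60
f 60 61 62
f 60 62 56
f 61 53 63
f 61 63 62
f 62 63 64
f 62 64 56
f 63 53 65
f 63 65 64
f 64 65 66
f 64 66 56
f 65 53 67
f 65 67 66
f 66 67 68
f 66 68 56
f 67 53 69
f 67 69 68
f 68 69 70
f 68 70 56
f 69 53 71
f 69 71 70
f 70 71 72
f 70 72 56
f 71 53 73
f 71 73 72
f 72 73 74
f 72 74 56
f 73 53 75
f 73 75 74
f 74 75 76
f 74 76 56
f 75 53 54
f 75 54 76
f 76 54 55
f 76 55 56
f 78 77 80
f 78 80 79
f 80 77 81
f 80 81 79
f 81 77 82
f 81 82 79
f 82 77 83
f 82 83 79
f 83 77 84
f 83 84 79
f 84 77 85
f 84 85 79
f 85 77 86
f 85 86 79
f 86 77 87
f 86 87 79
f 87 77 78
f 87 78 79



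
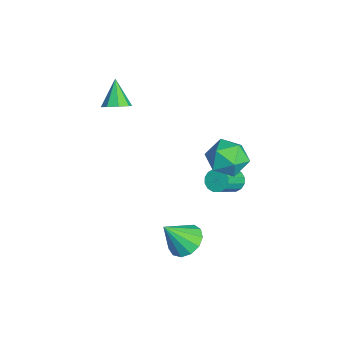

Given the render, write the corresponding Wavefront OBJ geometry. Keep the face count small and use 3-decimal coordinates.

v 2.667 -0.561 -4.619
v 3.689 -0.431 -4.647
v 2.853 -1.679 -3.081
v 3.48 -0.006 -4.313
v 3.012 0.243 -4.075
v 2.436 0.237 -4.01
v 1.933 -0.022 -4.138
v 1.663 -0.452 -4.419
v 1.712 -0.917 -4.763
v 2.064 -1.269 -5.061
v 2.608 -1.396 -5.219
v 3.171 -1.257 -5.186
v 3.574 -0.898 -4.973
v 0.198 2.202 -2.5
v 0.762 2.536 -2.681
v 1.705 1.533 -1.601
v 1.142 1.198 -1.42
v 0.635 2.714 -2.405
v 1.578 1.711 -1.325
v 0.391 2.755 -2.155
v 1.335 1.752 -1.075
v 0.096 2.647 -1.996
v 1.039 1.644 -0.917
v -0.172 2.42 -1.973
v 0.771 1.417 -0.893
v -0.341 2.134 -2.091
v 0.603 1.131 -1.011
v -0.365 1.867 -2.319
v 0.578 0.864 -1.239
v -0.238 1.689 -2.595
v 0.705 0.686 -1.515
v 0.005 1.648 -2.845
v 0.949 0.645 -1.765
v 0.301 1.756 -3.003
v 1.244 0.753 -1.924
v 0.569 1.983 -3.027
v 1.512 0.98 -1.947
v 0.737 2.269 -2.909
v 1.681 1.266 -1.829
v 1.423 2.232 1.594
v 2.396 1.848 1.029
v 0.324 1.512 0.191
v 1.297 1.128 -0.374
v 0.965 0.622 0.649
v 1.644 1.068 1.516
v 1.076 2.292 -0.296
v 1.755 2.738 0.571
v 2.181 1.886 -0.139
v 2.112 0.853 0.445
v 0.608 2.507 0.775
v 0.539 1.474 1.359
v -2.344 -3.321 1.892
v -1.768 -3.276 2.416
v -3.456 -3.239 3.108
v -1.941 -2.739 2.222
v -2.351 -2.543 1.834
v -2.756 -2.802 1.48
v -2.919 -3.365 1.368
v -2.746 -3.902 1.563
v -2.337 -4.098 1.95
v -1.931 -3.839 2.304
f 2 1 4
f 2 4 3
f 4 1 5
f 4 5 3
f 5 1 6
f 5 6 3
f 6 1 7
f 6 7 3
f 7 1 8
f 7 8 3
f 8 1 9
f 8 9 3
f 9 1 10
f 9 10 3
f 10 1 11
f 10 11 3
f 11 1 12
f 11 12 3
f 12 1 13
f 12 13 3
f 13 1 2
f 13 2 3
f 15 14 18
f 15 18 16
f 16 18 19
f 16 19 17
f 18 14 20
f 18 20 19
f 19 20 21
f 19 21 17
f 20 14 22
f 20 22 21
f 21 22 23
f 21 23 17
f 22 14 24
f 22 24 23
f 23 24 25
f 23 25 17
f 24 14 26
f 24 26 25
f 25 26 27
f 25 27 17
f 26 14 28
f 26 28 27
f 27 28 29
f 27 29 17
f 28 14 30
f 28 30 29
f 29 30 31
f 29 31 17
f 30 14 32
f 30 32 31
f 31 32 33
f 31 33 17
f 32 14 34
f 32 34 33
f 33 34 35
f 33 35 17
f 34 14 36
f 34 36 35
f 35 36 37
f 35 37 17
f 36 14 38
f 36 38 37
f 37 38 39
f 37 39 17
f 38 14 15
f 38 15 39
f 39 15 16
f 39 16 17
f 40 51 45
f 40 45 41
f 40 41 47
f 40 47 50
f 40 50 51
f 41 45 49
f 45 51 44
f 51 50 42
f 50 47 46
f 47 41 48
f 43 49 44
f 43 44 42
f 43 42 46
f 43 46 48
f 43 48 49
f 44 49 45
f 42 44 51
f 46 42 50
f 48 46 47
f 49 48 41
f 53 52 55
f 53 55 54
f 55 52 56
f 55 56 54
f 56 52 57
f 56 57 54
f 57 52 58
f 57 58 54
f 58 52 59
f 58 59 54
f 59 52 60
f 59 60 54
f 60 52 61
f 60 61 54
f 61 52 53
f 61 53 54



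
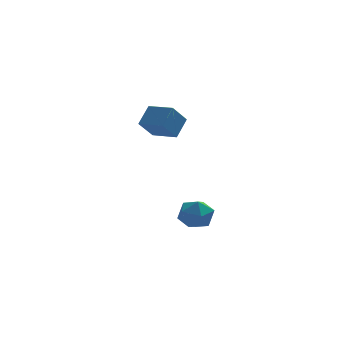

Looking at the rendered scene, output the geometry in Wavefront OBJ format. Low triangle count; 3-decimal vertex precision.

v 1.486 2.415 -2.306
v 1.818 2.762 -2.997
v 2.102 1.238 -2.603
v 2.434 1.585 -3.294
v 2.695 1.83 -2.533
v 2.314 2.558 -2.349
v 1.606 1.442 -3.251
v 1.225 2.17 -3.067
v 1.892 2.161 -3.581
v 2.565 2.401 -3.137
v 1.355 1.599 -2.463
v 2.028 1.839 -2.019
v -0.341 2.073 2.29
v 0.116 2.712 3.031
v 0.264 2.599 1.465
v 0.721 3.237 2.207
v 0.559 1.263 2.433
v 1.016 1.901 3.175
v 1.164 1.788 1.609
v 1.621 2.427 2.35
f 1 12 6
f 1 6 2
f 1 2 8
f 1 8 11
f 1 11 12
f 2 6 10
f 6 12 5
f 12 11 3
f 11 8 7
f 8 2 9
f 4 10 5
f 4 5 3
f 4 3 7
f 4 7 9
f 4 9 10
f 5 10 6
f 3 5 12
f 7 3 11
f 9 7 8
f 10 9 2
f 14 16 13
f 17 14 13
f 13 16 15
f 15 17 13
f 14 20 16
f 18 14 17
f 18 20 14
f 16 20 15
f 19 17 15
f 15 20 19
f 19 18 17
f 20 18 19



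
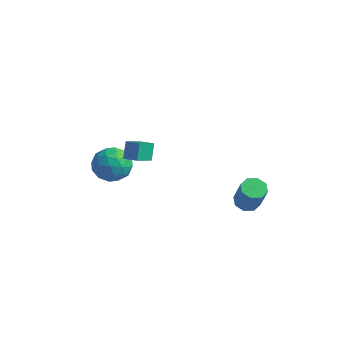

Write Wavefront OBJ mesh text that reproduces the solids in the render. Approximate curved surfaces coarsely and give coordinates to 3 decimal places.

v -3.719 -1.075 0.343
v -2.891 -1.522 -0.383
v -3.869 -2.778 1.223
v -3.041 -3.225 0.497
v -2.741 -2.416 1.313
v -2.648 -1.363 0.769
v -4.112 -2.937 0.071
v -4.019 -1.884 -0.473
v -3.134 -2.673 -0.551
v -2.287 -2.351 0.217
v -4.473 -1.949 0.623
v -3.626 -1.627 1.391
v -3.292 -1.149 -0.097
v -3.468 -3.151 0.937
v -3.292 -2.675 1.417
v -2.805 -2.938 0.99
v -3.149 -1.056 0.58
v -2.662 -1.319 0.154
v -2.574 -1.844 1.15
v -4.098 -2.981 0.686
v -3.611 -3.244 0.26
v -3.955 -1.362 -0.15
v -3.468 -1.625 -0.577
v -4.186 -2.456 -0.31
v -2.948 -2.089 -0.622
v -3.037 -3.09 -0.106
v -3.666 -2.92 -0.356
v -3.611 -2.301 -0.676
v -2.45 -1.899 -0.171
v -2.538 -2.9 0.346
v -2.362 -2.425 0.826
v -2.307 -1.806 0.506
v -2.593 -2.576 -0.27
v -4.222 -1.4 0.494
v -4.31 -2.401 1.011
v -4.453 -2.494 0.334
v -4.398 -1.875 0.014
v -3.723 -1.21 0.946
v -3.812 -2.211 1.462
v -3.149 -1.999 1.516
v -3.094 -1.38 1.196
v -4.167 -1.724 1.11
v 2.939 1.462 -1.57
v 3.566 1.819 -1.771
v 4.329 1.416 -0.112
v 3.701 1.058 0.09
v 3.189 2.167 -1.513
v 3.951 1.763 0.146
v 2.665 2.101 -1.288
v 3.427 1.697 0.371
v 2.301 1.661 -1.228
v 3.064 1.257 0.431
v 2.311 1.104 -1.368
v 3.074 0.701 0.291
v 2.689 0.757 -1.626
v 3.451 0.353 0.033
v 3.213 0.823 -1.851
v 3.975 0.419 -0.192
v 3.576 1.263 -1.911
v 4.339 0.859 -0.252
v -1.122 -3.76 2.864
v -1.38 -3.248 3.791
v -1.125 -2.614 2.23
v -1.384 -2.102 3.156
v -0.276 -3.658 3.044
v -0.535 -3.146 3.97
v -0.28 -2.512 2.409
v -0.538 -2 3.336
f 1 38 17
f 38 12 41
f 17 41 6
f 38 41 17
f 1 17 13
f 17 6 18
f 13 18 2
f 17 18 13
f 1 13 22
f 13 2 23
f 22 23 8
f 13 23 22
f 1 22 34
f 22 8 37
f 34 37 11
f 22 37 34
f 1 34 38
f 34 11 42
f 38 42 12
f 34 42 38
f 2 18 29
f 18 6 32
f 29 32 10
f 18 32 29
f 6 41 19
f 41 12 40
f 19 40 5
f 41 40 19
f 12 42 39
f 42 11 35
f 39 35 3
f 42 35 39
f 11 37 36
f 37 8 24
f 36 24 7
f 37 24 36
f 8 23 28
f 23 2 25
f 28 25 9
f 23 25 28
f 4 30 16
f 30 10 31
f 16 31 5
f 30 31 16
f 4 16 14
f 16 5 15
f 14 15 3
f 16 15 14
f 4 14 21
f 14 3 20
f 21 20 7
f 14 20 21
f 4 21 26
f 21 7 27
f 26 27 9
f 21 27 26
f 4 26 30
f 26 9 33
f 30 33 10
f 26 33 30
f 5 31 19
f 31 10 32
f 19 32 6
f 31 32 19
f 3 15 39
f 15 5 40
f 39 40 12
f 15 40 39
f 7 20 36
f 20 3 35
f 36 35 11
f 20 35 36
f 9 27 28
f 27 7 24
f 28 24 8
f 27 24 28
f 10 33 29
f 33 9 25
f 29 25 2
f 33 25 29
f 44 43 47
f 44 47 45
f 45 47 48
f 45 48 46
f 47 43 49
f 47 49 48
f 48 49 50
f 48 50 46
f 49 43 51
f 49 51 50
f 50 51 52
f 50 52 46
f 51 43 53
f 51 53 52
f 52 53 54
f 52 54 46
f 53 43 55
f 53 55 54
f 54 55 56
f 54 56 46
f 55 43 57
f 55 57 56
f 56 57 58
f 56 58 46
f 57 43 59
f 57 59 58
f 58 59 60
f 58 60 46
f 59 43 44
f 59 44 60
f 60 44 45
f 60 45 46
f 62 64 61
f 65 62 61
f 61 64 63
f 63 65 61
f 62 68 64
f 66 62 65
f 66 68 62
f 64 68 63
f 67 65 63
f 63 68 67
f 67 66 65
f 68 66 67



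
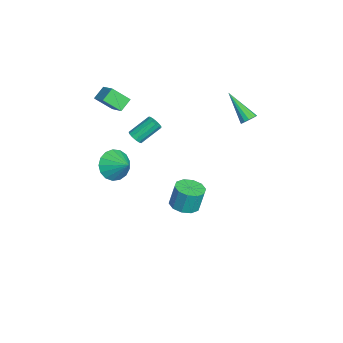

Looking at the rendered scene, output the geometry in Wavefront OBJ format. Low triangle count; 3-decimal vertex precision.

v -3.703 -3.703 4.105
v -2.574 -3.171 4.76
v -3.66 -2.685 3.204
v -2.53 -2.153 3.859
v -3.13 -4.227 3.541
v -2 -3.695 4.196
v -3.086 -3.209 2.64
v -1.957 -2.677 3.295
v 3.173 -3.002 2.676
v 3.958 -3.483 2.214
v 4.047 -2.218 3.344
v 3.854 -3.108 1.911
v 3.595 -2.709 1.783
v 3.238 -2.377 1.859
v 2.867 -2.188 2.123
v 2.566 -2.186 2.513
v 2.404 -2.37 2.941
v 2.418 -2.699 3.308
v 2.606 -3.097 3.53
v 2.923 -3.474 3.557
v 3.298 -3.742 3.381
v 3.644 -3.841 3.044
v 3.882 -3.747 2.623
v -1.722 4.508 2.628
v -1.437 4.708 3.028
v -2.938 3.392 4.052
v -1.643 4.886 2.992
v -1.87 4.962 2.858
v -2.057 4.917 2.662
v -2.155 4.762 2.458
v -2.136 4.539 2.299
v -2.006 4.308 2.228
v -1.8 4.13 2.265
v -1.574 4.054 2.399
v -1.386 4.099 2.594
v -1.289 4.254 2.799
v -1.308 4.477 2.957
v 0.599 -1.892 2.965
v 0.946 -2.069 3.294
v 0.568 -0.965 4.284
v 0.221 -0.788 3.955
v 1.081 -1.875 3.13
v 0.704 -0.771 4.12
v 1.063 -1.687 2.914
v 0.686 -0.583 3.904
v 0.898 -1.564 2.713
v 0.52 -0.46 3.703
v 0.637 -1.545 2.593
v 0.26 -0.441 3.583
v 0.365 -1.636 2.591
v -0.012 -0.532 3.581
v 0.166 -1.809 2.707
v -0.211 -0.705 3.697
v 0.105 -2.007 2.906
v -0.272 -0.903 3.896
v 0.201 -2.169 3.123
v -0.176 -1.065 4.113
v 0.423 -2.243 3.29
v 0.045 -1.139 4.28
v 0.7 -2.206 3.354
v 0.323 -1.102 4.344
v -1.213 0.874 -4.421
v -0.361 1.241 -4.485
v -0.395 1.573 -3.002
v -1.247 1.206 -2.939
v -0.743 1.659 -4.587
v -0.776 1.991 -3.104
v -1.304 1.777 -4.626
v -1.337 2.109 -3.143
v -1.831 1.55 -4.587
v -1.864 1.882 -3.104
v -2.121 1.064 -4.485
v -2.155 1.397 -3.002
v -2.065 0.507 -4.358
v -2.099 0.839 -2.875
v -1.684 0.089 -4.256
v -1.717 0.421 -2.773
v -1.123 -0.029 -4.217
v -1.156 0.303 -2.734
v -0.596 0.198 -4.256
v -0.629 0.53 -2.773
v -0.305 0.683 -4.358
v -0.339 1.016 -2.875
f 2 4 1
f 5 2 1
f 1 4 3
f 3 5 1
f 2 8 4
f 6 2 5
f 6 8 2
f 4 8 3
f 7 5 3
f 3 8 7
f 7 6 5
f 8 6 7
f 10 9 12
f 10 12 11
f 12 9 13
f 12 13 11
f 13 9 14
f 13 14 11
f 14 9 15
f 14 15 11
f 15 9 16
f 15 16 11
f 16 9 17
f 16 17 11
f 17 9 18
f 17 18 11
f 18 9 19
f 18 19 11
f 19 9 20
f 19 20 11
f 20 9 21
f 20 21 11
f 21 9 22
f 21 22 11
f 22 9 23
f 22 23 11
f 23 9 10
f 23 10 11
f 25 24 27
f 25 27 26
f 27 24 28
f 27 28 26
f 28 24 29
f 28 29 26
f 29 24 30
f 29 30 26
f 30 24 31
f 30 31 26
f 31 24 32
f 31 32 26
f 32 24 33
f 32 33 26
f 33 24 34
f 33 34 26
f 34 24 35
f 34 35 26
f 35 24 36
f 35 36 26
f 36 24 37
f 36 37 26
f 37 24 25
f 37 25 26
f 39 38 42
f 39 42 40
f 40 42 43
f 40 43 41
f 42 38 44
f 42 44 43
f 43 44 45
f 43 45 41
f 44 38 46
f 44 46 45
f 45 46 47
f 45 47 41
f 46 38 48
f 46 48 47
f 47 48 49
f 47 49 41
f 48 38 50
f 48 50 49
f 49 50 51
f 49 51 41
f 50 38 52
f 50 52 51
f 51 52 53
f 51 53 41
f 52 38 54
f 52 54 53
f 53 54 55
f 53 55 41
f 54 38 56
f 54 56 55
f 55 56 57
f 55 57 41
f 56 38 58
f 56 58 57
f 57 58 59
f 57 59 41
f 58 38 60
f 58 60 59
f 59 60 61
f 59 61 41
f 60 38 39
f 60 39 61
f 61 39 40
f 61 40 41
f 63 62 66
f 63 66 64
f 64 66 67
f 64 67 65
f 66 62 68
f 66 68 67
f 67 68 69
f 67 69 65
f 68 62 70
f 68 70 69
f 69 70 71
f 69 71 65
f 70 62 72
f 70 72 71
f 71 72 73
f 71 73 65
f 72 62 74
f 72 74 73
f 73 74 75
f 73 75 65
f 74 62 76
f 74 76 75
f 75 76 77
f 75 77 65
f 76 62 78
f 76 78 77
f 77 78 79
f 77 79 65
f 78 62 80
f 78 80 79
f 79 80 81
f 79 81 65
f 80 62 82
f 80 82 81
f 81 82 83
f 81 83 65
f 82 62 63
f 82 63 83
f 83 63 64
f 83 64 65



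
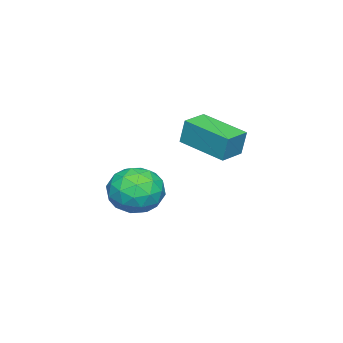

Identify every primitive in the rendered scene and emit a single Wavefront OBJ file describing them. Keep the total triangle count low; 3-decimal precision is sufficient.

v 1.797 -0.489 -3.742
v 2.609 -0.031 -3.022
v 2.511 -2.229 -3.438
v 3.323 -1.771 -2.718
v 2.19 -1.781 -2.397
v 1.749 -0.705 -2.585
v 3.371 -1.555 -3.875
v 2.93 -0.479 -4.063
v 3.582 -0.689 -3.105
v 2.852 -0.829 -2.191
v 2.268 -1.431 -4.269
v 1.538 -1.571 -3.355
v 2.141 -0.107 -3.409
v 2.979 -2.153 -3.051
v 2.313 -2.159 -2.862
v 2.791 -1.889 -2.44
v 1.635 -0.503 -3.152
v 2.112 -0.234 -2.729
v 1.866 -1.263 -2.361
v 3.008 -2.026 -3.731
v 3.485 -1.757 -3.308
v 2.329 -0.371 -4.02
v 2.807 -0.101 -3.598
v 3.254 -0.997 -4.099
v 3.19 -0.225 -3.034
v 3.609 -1.248 -2.856
v 3.637 -1.121 -3.535
v 3.378 -0.488 -3.646
v 2.761 -0.307 -2.498
v 3.18 -1.33 -2.319
v 2.514 -1.336 -2.13
v 2.255 -0.703 -2.24
v 3.332 -0.694 -2.546
v 1.94 -0.93 -4.141
v 2.359 -1.953 -3.962
v 2.865 -1.557 -4.22
v 2.606 -0.924 -4.33
v 1.511 -1.012 -3.604
v 1.93 -2.035 -3.426
v 1.742 -1.772 -2.814
v 1.483 -1.139 -2.925
v 1.788 -1.566 -3.914
v 3.219 1.735 0.389
v 3.272 1.961 1.464
v 3.656 3.601 -0.024
v 3.709 3.826 1.051
v 4.251 1.494 0.389
v 4.304 1.719 1.464
v 4.688 3.359 -0.024
v 4.741 3.585 1.051
f 1 38 17
f 38 12 41
f 17 41 6
f 38 41 17
f 1 17 13
f 17 6 18
f 13 18 2
f 17 18 13
f 1 13 22
f 13 2 23
f 22 23 8
f 13 23 22
f 1 22 34
f 22 8 37
f 34 37 11
f 22 37 34
f 1 34 38
f 34 11 42
f 38 42 12
f 34 42 38
f 2 18 29
f 18 6 32
f 29 32 10
f 18 32 29
f 6 41 19
f 41 12 40
f 19 40 5
f 41 40 19
f 12 42 39
f 42 11 35
f 39 35 3
f 42 35 39
f 11 37 36
f 37 8 24
f 36 24 7
f 37 24 36
f 8 23 28
f 23 2 25
f 28 25 9
f 23 25 28
f 4 30 16
f 30 10 31
f 16 31 5
f 30 31 16
f 4 16 14
f 16 5 15
f 14 15 3
f 16 15 14
f 4 14 21
f 14 3 20
f 21 20 7
f 14 20 21
f 4 21 26
f 21 7 27
f 26 27 9
f 21 27 26
f 4 26 30
f 26 9 33
f 30 33 10
f 26 33 30
f 5 31 19
f 31 10 32
f 19 32 6
f 31 32 19
f 3 15 39
f 15 5 40
f 39 40 12
f 15 40 39
f 7 20 36
f 20 3 35
f 36 35 11
f 20 35 36
f 9 27 28
f 27 7 24
f 28 24 8
f 27 24 28
f 10 33 29
f 33 9 25
f 29 25 2
f 33 25 29
f 44 46 43
f 47 44 43
f 43 46 45
f 45 47 43
f 44 50 46
f 48 44 47
f 48 50 44
f 46 50 45
f 49 47 45
f 45 50 49
f 49 48 47
f 50 48 49



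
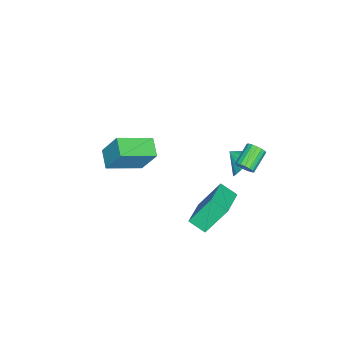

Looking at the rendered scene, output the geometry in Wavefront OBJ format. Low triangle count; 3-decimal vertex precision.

v -2.668 -2.701 -3.496
v -2.574 -1.785 -1.881
v -1.813 -2.055 -3.913
v -1.72 -1.138 -2.297
v -1.3 -4.062 -2.803
v -1.207 -3.145 -1.187
v -0.446 -3.415 -3.219
v -0.352 -2.499 -1.604
v -2.223 3.478 -1.585
v -2.008 3.844 -1.251
v -3.161 3.968 -0.642
v -3.377 3.602 -0.975
v -2.097 3.985 -1.448
v -3.25 4.109 -0.839
v -2.215 4.01 -1.677
v -3.368 4.134 -1.068
v -2.335 3.913 -1.884
v -3.488 4.037 -1.275
v -2.429 3.717 -2.023
v -3.582 3.841 -1.414
v -2.477 3.465 -2.061
v -3.63 3.59 -1.452
v -2.466 3.217 -1.99
v -3.619 3.341 -1.381
v -2.4 3.028 -1.827
v -3.553 3.153 -1.217
v -2.293 2.943 -1.607
v -3.446 3.067 -0.998
v -2.171 2.98 -1.383
v -3.324 3.104 -0.774
v -2.06 3.131 -1.204
v -3.213 3.255 -0.595
v -1.987 3.361 -1.113
v -3.14 3.486 -0.504
v -1.968 3.619 -1.13
v -3.121 3.743 -0.521
v -3.891 2.832 -3.21
v -3.007 2.545 -3.578
v -3.989 1.868 -2.69
v -2.896 2.741 -3.194
v -2.982 2.954 -2.813
v -3.248 3.144 -2.511
v -3.641 3.272 -2.347
v -4.084 3.313 -2.354
v -4.489 3.258 -2.531
v -4.776 3.12 -2.842
v -4.887 2.924 -3.226
v -4.801 2.71 -3.606
v -4.535 2.521 -3.909
v -4.142 2.393 -4.072
v -3.699 2.352 -4.065
v -3.294 2.407 -3.889
v 0.609 2.288 -2.465
v -0.017 3.187 -0.84
v 0.61 3.181 -2.959
v -0.015 4.08 -1.333
v 2.295 2.56 -1.967
v 1.67 3.459 -0.341
v 2.297 3.453 -2.46
v 1.671 4.352 -0.835
f 2 4 1
f 5 2 1
f 1 4 3
f 3 5 1
f 2 8 4
f 6 2 5
f 6 8 2
f 4 8 3
f 7 5 3
f 3 8 7
f 7 6 5
f 8 6 7
f 10 9 13
f 10 13 11
f 11 13 14
f 11 14 12
f 13 9 15
f 13 15 14
f 14 15 16
f 14 16 12
f 15 9 17
f 15 17 16
f 16 17 18
f 16 18 12
f 17 9 19
f 17 19 18
f 18 19 20
f 18 20 12
f 19 9 21
f 19 21 20
f 20 21 22
f 20 22 12
f 21 9 23
f 21 23 22
f 22 23 24
f 22 24 12
f 23 9 25
f 23 25 24
f 24 25 26
f 24 26 12
f 25 9 27
f 25 27 26
f 26 27 28
f 26 28 12
f 27 9 29
f 27 29 28
f 28 29 30
f 28 30 12
f 29 9 31
f 29 31 30
f 30 31 32
f 30 32 12
f 31 9 33
f 31 33 32
f 32 33 34
f 32 34 12
f 33 9 35
f 33 35 34
f 34 35 36
f 34 36 12
f 35 9 10
f 35 10 36
f 36 10 11
f 36 11 12
f 38 37 40
f 38 40 39
f 40 37 41
f 40 41 39
f 41 37 42
f 41 42 39
f 42 37 43
f 42 43 39
f 43 37 44
f 43 44 39
f 44 37 45
f 44 45 39
f 45 37 46
f 45 46 39
f 46 37 47
f 46 47 39
f 47 37 48
f 47 48 39
f 48 37 49
f 48 49 39
f 49 37 50
f 49 50 39
f 50 37 51
f 50 51 39
f 51 37 52
f 51 52 39
f 52 37 38
f 52 38 39
f 54 56 53
f 57 54 53
f 53 56 55
f 55 57 53
f 54 60 56
f 58 54 57
f 58 60 54
f 56 60 55
f 59 57 55
f 55 60 59
f 59 58 57
f 60 58 59



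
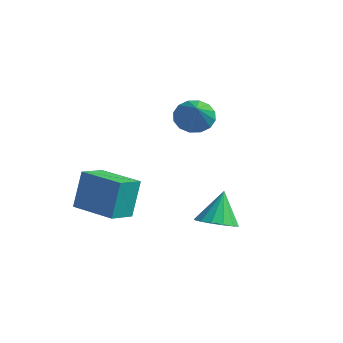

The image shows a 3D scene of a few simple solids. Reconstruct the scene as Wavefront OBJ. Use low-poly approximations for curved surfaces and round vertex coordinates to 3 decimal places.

v -3.015 1.624 -0.19
v -2.362 1.973 -0.737
v -1.565 0.636 0.91
v -2.412 2.291 -0.386
v -2.623 2.43 0.018
v -2.939 2.353 0.365
v -3.276 2.081 0.564
v -3.542 1.686 0.561
v -3.667 1.275 0.356
v -3.617 0.957 0.005
v -3.406 0.817 -0.398
v -3.09 0.894 -0.746
v -2.753 1.166 -0.945
v -2.487 1.561 -0.941
v -4.429 -3.667 -4.644
v -4.463 -3.188 -2.744
v -4.745 -2.416 -4.966
v -4.779 -1.937 -3.065
v -2.341 -3.163 -4.735
v -2.375 -2.684 -2.834
v -2.657 -1.912 -5.056
v -2.691 -1.433 -3.156
v 1.198 -0.485 -4.431
v 1.739 -1.171 -4.084
v 0.942 0.105 -2.869
v 2.045 -0.802 -4.172
v 2.123 -0.349 -4.331
v 1.954 0.068 -4.516
v 1.582 0.337 -4.678
v 1.108 0.385 -4.775
v 0.658 0.201 -4.779
v 0.352 -0.168 -4.69
v 0.274 -0.621 -4.532
v 0.443 -1.038 -4.347
v 0.815 -1.307 -4.184
v 1.289 -1.355 -4.088
f 2 1 4
f 2 4 3
f 4 1 5
f 4 5 3
f 5 1 6
f 5 6 3
f 6 1 7
f 6 7 3
f 7 1 8
f 7 8 3
f 8 1 9
f 8 9 3
f 9 1 10
f 9 10 3
f 10 1 11
f 10 11 3
f 11 1 12
f 11 12 3
f 12 1 13
f 12 13 3
f 13 1 14
f 13 14 3
f 14 1 2
f 14 2 3
f 16 18 15
f 19 16 15
f 15 18 17
f 17 19 15
f 16 22 18
f 20 16 19
f 20 22 16
f 18 22 17
f 21 19 17
f 17 22 21
f 21 20 19
f 22 20 21
f 24 23 26
f 24 26 25
f 26 23 27
f 26 27 25
f 27 23 28
f 27 28 25
f 28 23 29
f 28 29 25
f 29 23 30
f 29 30 25
f 30 23 31
f 30 31 25
f 31 23 32
f 31 32 25
f 32 23 33
f 32 33 25
f 33 23 34
f 33 34 25
f 34 23 35
f 34 35 25
f 35 23 36
f 35 36 25
f 36 23 24
f 36 24 25

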